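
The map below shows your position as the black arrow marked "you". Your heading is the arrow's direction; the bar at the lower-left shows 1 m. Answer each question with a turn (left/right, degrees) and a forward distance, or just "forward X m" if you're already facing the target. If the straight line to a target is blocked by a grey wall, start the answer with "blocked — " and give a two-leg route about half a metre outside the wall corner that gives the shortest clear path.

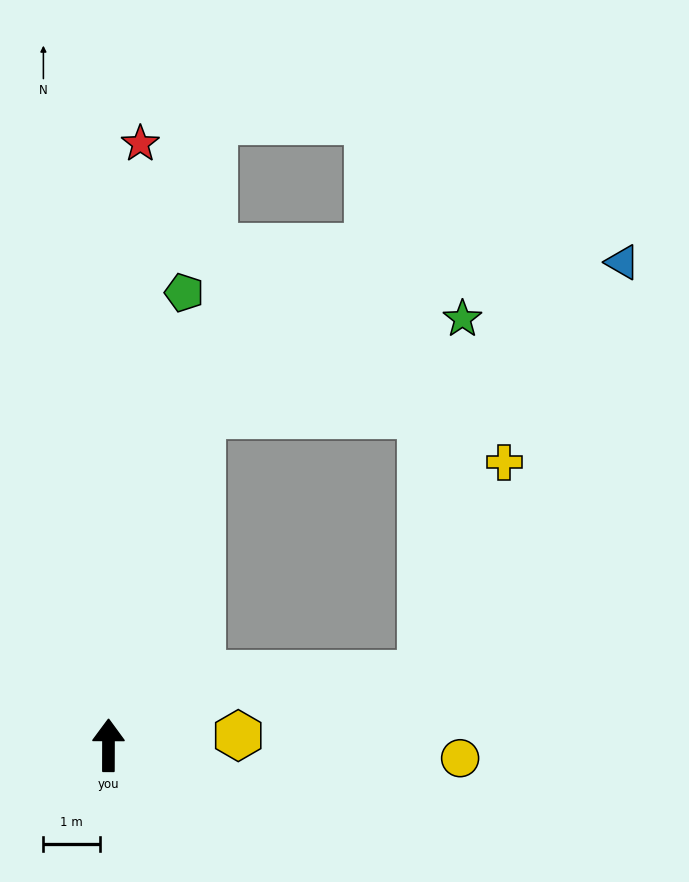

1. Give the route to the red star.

turn right 3°, forward 10.6 m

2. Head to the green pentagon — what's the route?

turn right 9°, forward 8.1 m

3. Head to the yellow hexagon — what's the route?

turn right 86°, forward 2.3 m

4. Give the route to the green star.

blocked — turn right 15°, forward 6.1 m, then turn right 55°, forward 4.9 m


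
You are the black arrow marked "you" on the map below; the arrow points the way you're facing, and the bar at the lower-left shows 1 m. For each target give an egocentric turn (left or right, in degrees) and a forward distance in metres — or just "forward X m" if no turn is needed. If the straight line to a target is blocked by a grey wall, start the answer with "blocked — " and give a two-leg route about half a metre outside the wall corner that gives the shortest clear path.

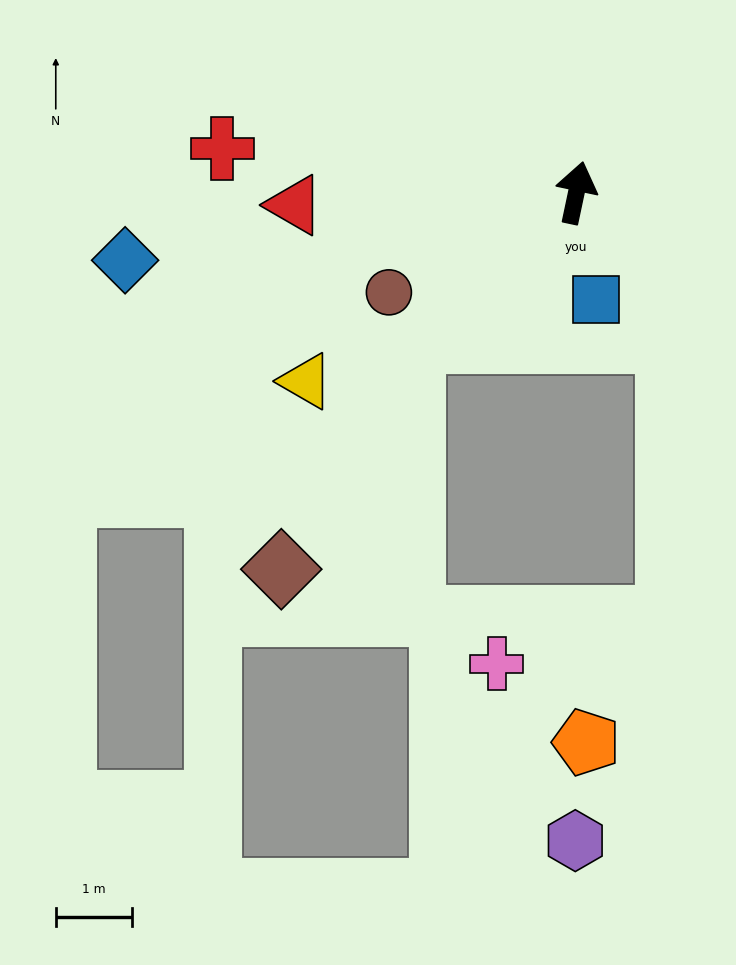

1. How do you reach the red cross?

turn left 95°, forward 4.7 m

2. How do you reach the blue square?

turn right 158°, forward 1.4 m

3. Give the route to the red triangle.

turn left 104°, forward 3.7 m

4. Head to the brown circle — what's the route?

turn left 130°, forward 2.8 m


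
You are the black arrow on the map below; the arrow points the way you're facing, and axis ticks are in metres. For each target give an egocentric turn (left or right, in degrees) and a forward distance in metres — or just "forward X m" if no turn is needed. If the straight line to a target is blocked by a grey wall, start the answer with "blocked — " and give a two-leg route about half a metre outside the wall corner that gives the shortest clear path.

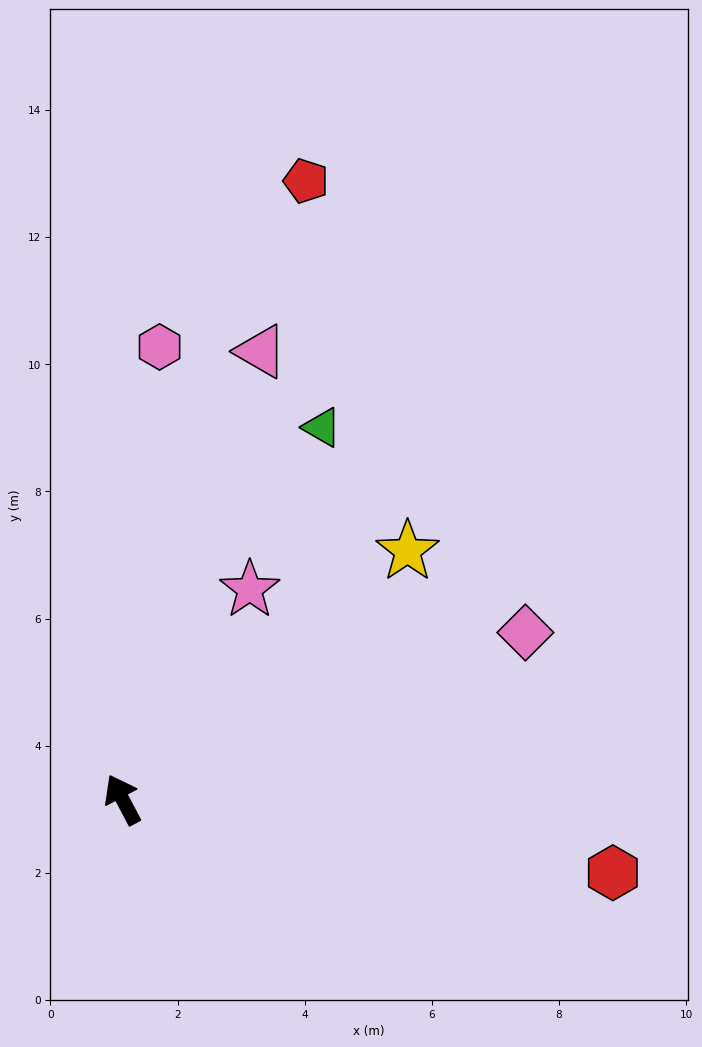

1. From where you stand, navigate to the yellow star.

turn right 77°, forward 5.9 m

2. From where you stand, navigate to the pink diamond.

turn right 95°, forward 6.9 m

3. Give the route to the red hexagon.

turn right 126°, forward 7.8 m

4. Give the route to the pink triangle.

turn right 45°, forward 7.4 m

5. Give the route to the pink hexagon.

turn right 32°, forward 7.1 m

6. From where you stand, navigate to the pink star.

turn right 59°, forward 3.9 m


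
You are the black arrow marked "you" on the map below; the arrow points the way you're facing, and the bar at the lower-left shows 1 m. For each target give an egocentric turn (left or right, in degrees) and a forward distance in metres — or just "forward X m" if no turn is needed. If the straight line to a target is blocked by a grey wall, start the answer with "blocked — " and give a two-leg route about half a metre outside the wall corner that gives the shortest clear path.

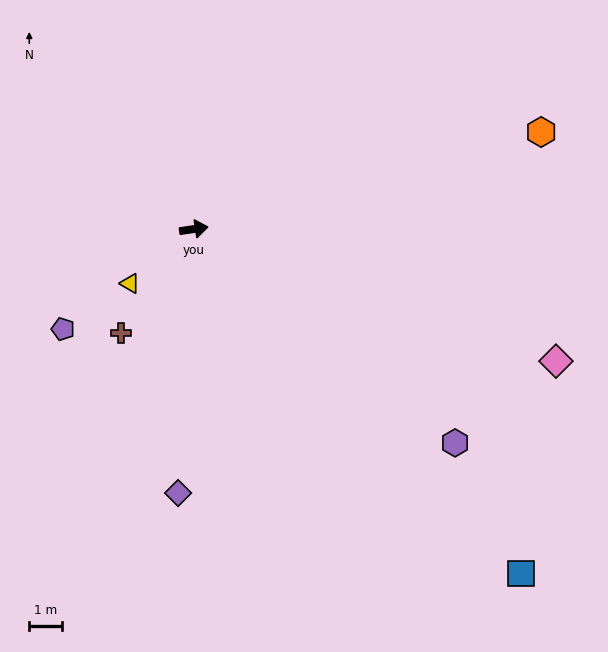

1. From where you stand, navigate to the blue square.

turn right 55°, forward 14.5 m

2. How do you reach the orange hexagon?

turn left 7°, forward 11.0 m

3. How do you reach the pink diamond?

turn right 29°, forward 11.7 m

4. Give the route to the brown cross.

turn right 133°, forward 3.9 m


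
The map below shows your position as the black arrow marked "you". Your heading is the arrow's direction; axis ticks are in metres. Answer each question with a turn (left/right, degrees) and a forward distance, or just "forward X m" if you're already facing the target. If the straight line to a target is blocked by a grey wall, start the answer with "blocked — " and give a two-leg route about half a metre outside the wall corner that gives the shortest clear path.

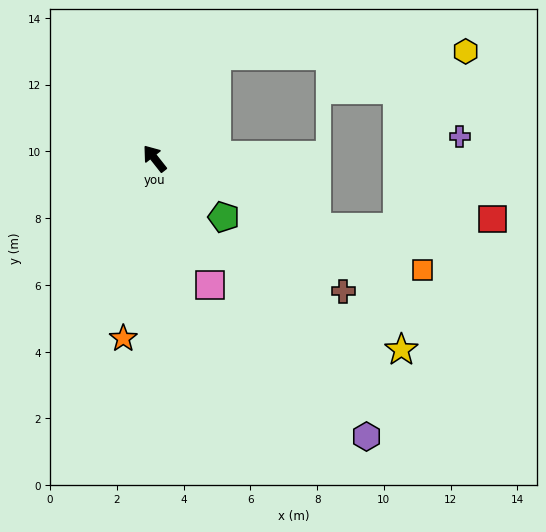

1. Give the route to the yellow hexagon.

blocked — turn right 70°, forward 3.6 m, then turn right 57°, forward 7.4 m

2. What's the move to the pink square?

turn left 165°, forward 4.1 m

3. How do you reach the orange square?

turn right 151°, forward 8.7 m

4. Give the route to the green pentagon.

turn right 169°, forward 2.7 m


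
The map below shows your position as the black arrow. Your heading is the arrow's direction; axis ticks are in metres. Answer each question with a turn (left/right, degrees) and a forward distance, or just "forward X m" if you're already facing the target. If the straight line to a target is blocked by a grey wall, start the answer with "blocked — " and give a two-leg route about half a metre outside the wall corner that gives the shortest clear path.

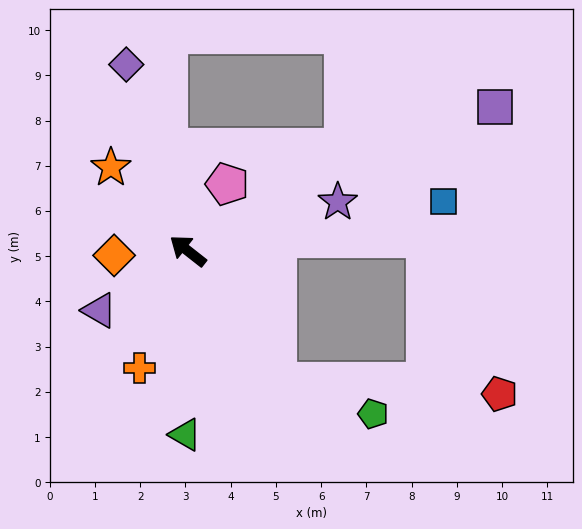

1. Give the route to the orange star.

turn right 9°, forward 2.5 m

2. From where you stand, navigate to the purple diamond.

turn right 34°, forward 4.3 m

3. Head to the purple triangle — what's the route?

turn left 72°, forward 2.4 m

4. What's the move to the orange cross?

turn left 106°, forward 2.8 m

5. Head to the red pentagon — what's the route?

blocked — turn left 163°, forward 3.5 m, then turn left 52°, forward 4.9 m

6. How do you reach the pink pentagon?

turn right 82°, forward 1.7 m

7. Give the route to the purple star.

turn right 124°, forward 3.5 m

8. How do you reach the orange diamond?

turn left 42°, forward 1.6 m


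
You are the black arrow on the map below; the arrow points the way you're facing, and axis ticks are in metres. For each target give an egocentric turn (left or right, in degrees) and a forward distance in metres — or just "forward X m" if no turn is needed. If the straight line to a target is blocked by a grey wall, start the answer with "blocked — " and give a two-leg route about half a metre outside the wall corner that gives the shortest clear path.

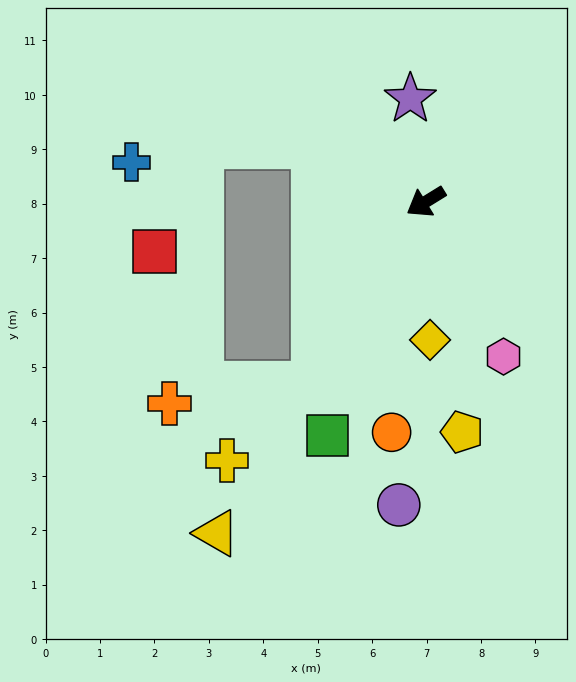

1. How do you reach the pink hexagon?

turn left 85°, forward 3.2 m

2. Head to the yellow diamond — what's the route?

turn left 60°, forward 2.5 m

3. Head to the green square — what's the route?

turn left 35°, forward 4.7 m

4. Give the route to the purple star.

turn right 113°, forward 1.9 m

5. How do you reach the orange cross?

blocked — turn left 27°, forward 3.9 m, then turn right 51°, forward 2.7 m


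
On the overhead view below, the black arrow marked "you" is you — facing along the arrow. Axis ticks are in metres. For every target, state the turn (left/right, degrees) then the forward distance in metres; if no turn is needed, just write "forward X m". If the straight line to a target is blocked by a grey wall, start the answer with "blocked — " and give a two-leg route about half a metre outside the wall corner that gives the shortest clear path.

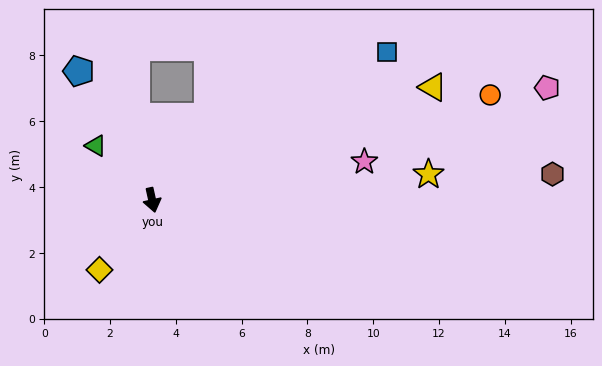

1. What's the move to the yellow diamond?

turn right 50°, forward 2.7 m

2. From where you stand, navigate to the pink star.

turn left 88°, forward 6.6 m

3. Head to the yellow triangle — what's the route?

turn left 99°, forward 9.2 m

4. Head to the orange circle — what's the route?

turn left 95°, forward 10.8 m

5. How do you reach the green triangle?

turn right 146°, forward 2.4 m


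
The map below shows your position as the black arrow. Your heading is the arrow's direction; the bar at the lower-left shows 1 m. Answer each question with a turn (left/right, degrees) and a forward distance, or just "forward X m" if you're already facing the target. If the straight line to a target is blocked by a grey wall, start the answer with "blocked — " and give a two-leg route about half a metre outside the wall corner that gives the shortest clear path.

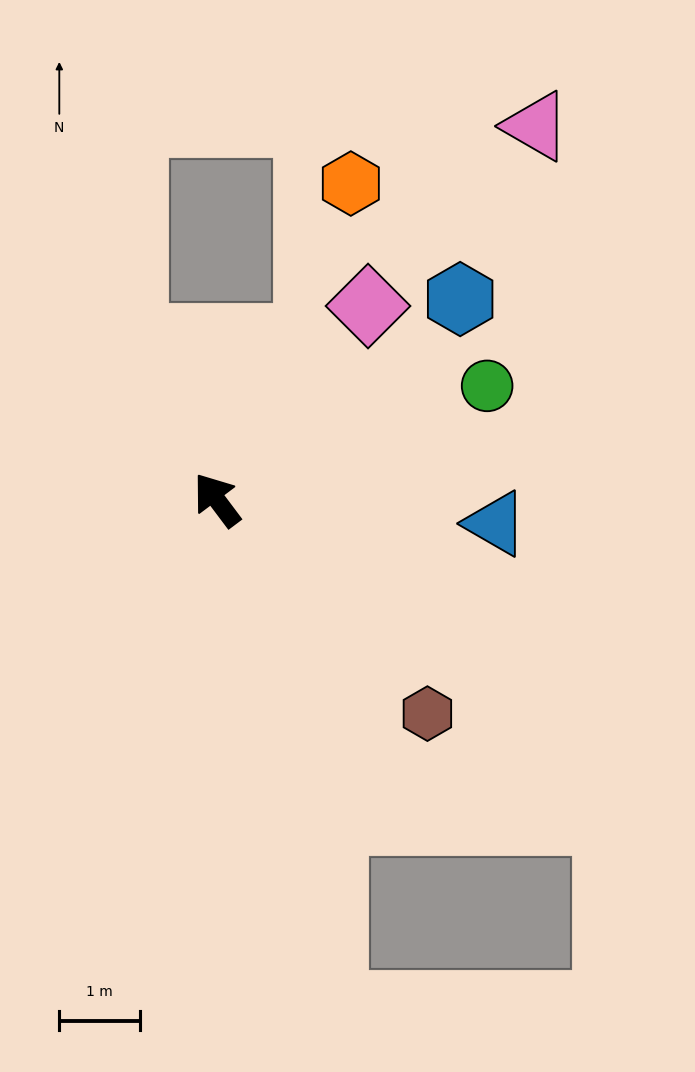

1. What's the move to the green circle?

turn right 104°, forward 3.7 m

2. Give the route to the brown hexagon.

turn right 172°, forward 3.7 m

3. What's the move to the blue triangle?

turn right 132°, forward 3.5 m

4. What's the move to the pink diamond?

turn right 75°, forward 3.1 m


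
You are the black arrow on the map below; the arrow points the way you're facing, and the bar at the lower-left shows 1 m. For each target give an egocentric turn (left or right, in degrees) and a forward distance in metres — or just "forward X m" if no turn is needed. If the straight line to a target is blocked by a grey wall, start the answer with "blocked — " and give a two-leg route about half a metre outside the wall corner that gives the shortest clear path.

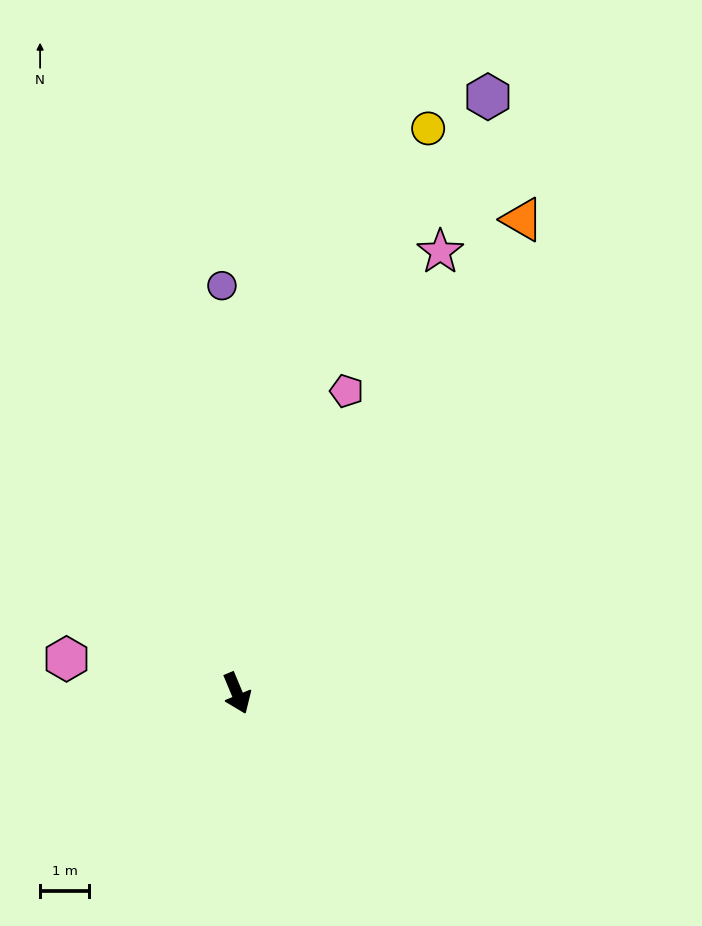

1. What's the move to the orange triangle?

turn left 126°, forward 11.3 m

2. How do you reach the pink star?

turn left 133°, forward 9.9 m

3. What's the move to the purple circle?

turn left 159°, forward 8.3 m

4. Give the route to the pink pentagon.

turn left 137°, forward 6.6 m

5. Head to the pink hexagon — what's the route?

turn right 124°, forward 3.5 m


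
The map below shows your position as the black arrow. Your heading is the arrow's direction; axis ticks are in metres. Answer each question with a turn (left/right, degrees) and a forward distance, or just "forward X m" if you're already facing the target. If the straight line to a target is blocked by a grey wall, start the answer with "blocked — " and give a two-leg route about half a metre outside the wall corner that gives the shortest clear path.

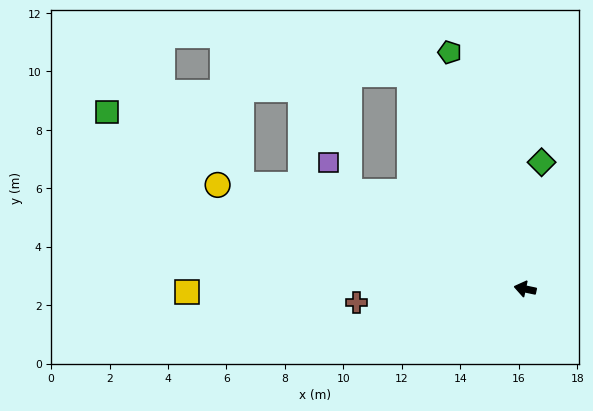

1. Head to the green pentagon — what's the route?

turn right 60°, forward 8.5 m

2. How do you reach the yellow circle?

turn right 7°, forward 11.1 m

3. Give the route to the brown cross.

turn left 16°, forward 5.8 m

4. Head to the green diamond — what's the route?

turn right 85°, forward 4.4 m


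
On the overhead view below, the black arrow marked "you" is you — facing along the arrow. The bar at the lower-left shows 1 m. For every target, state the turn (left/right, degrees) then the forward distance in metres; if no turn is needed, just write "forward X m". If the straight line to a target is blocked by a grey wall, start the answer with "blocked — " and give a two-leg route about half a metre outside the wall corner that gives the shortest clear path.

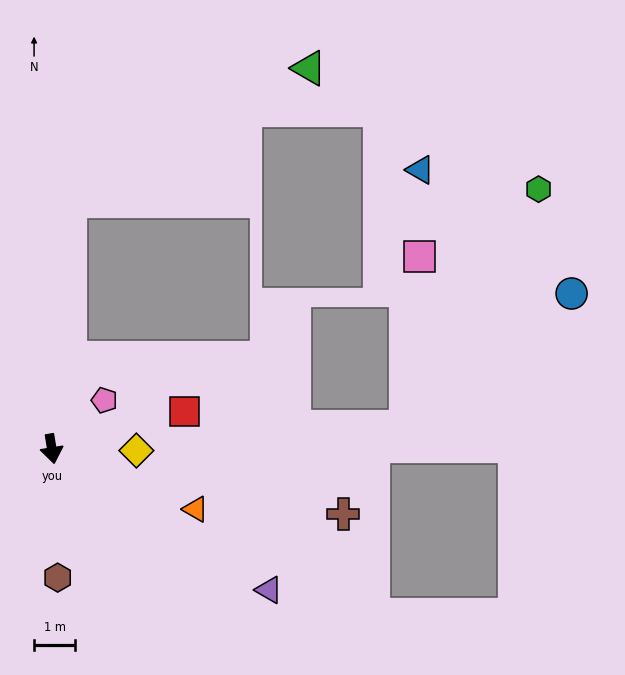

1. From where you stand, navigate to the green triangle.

blocked — turn left 167°, forward 6.0 m, then turn right 57°, forward 6.6 m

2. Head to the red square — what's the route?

turn left 96°, forward 3.3 m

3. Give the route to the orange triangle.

turn left 58°, forward 3.8 m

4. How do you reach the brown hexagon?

turn right 7°, forward 3.1 m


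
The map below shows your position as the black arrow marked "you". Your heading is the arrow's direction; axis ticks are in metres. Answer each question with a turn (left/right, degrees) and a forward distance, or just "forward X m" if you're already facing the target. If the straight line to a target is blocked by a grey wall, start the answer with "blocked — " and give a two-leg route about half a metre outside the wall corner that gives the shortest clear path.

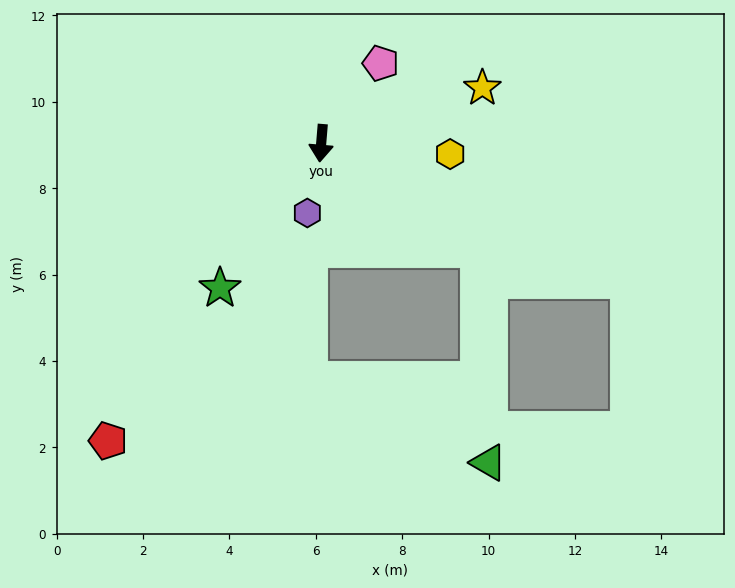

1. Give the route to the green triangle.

blocked — turn left 61°, forward 4.4 m, then turn right 54°, forward 4.9 m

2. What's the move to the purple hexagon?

turn right 6°, forward 1.6 m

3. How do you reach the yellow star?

turn left 114°, forward 3.9 m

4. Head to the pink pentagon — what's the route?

turn left 148°, forward 2.3 m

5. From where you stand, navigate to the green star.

turn right 30°, forward 4.1 m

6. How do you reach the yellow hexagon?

turn left 90°, forward 3.0 m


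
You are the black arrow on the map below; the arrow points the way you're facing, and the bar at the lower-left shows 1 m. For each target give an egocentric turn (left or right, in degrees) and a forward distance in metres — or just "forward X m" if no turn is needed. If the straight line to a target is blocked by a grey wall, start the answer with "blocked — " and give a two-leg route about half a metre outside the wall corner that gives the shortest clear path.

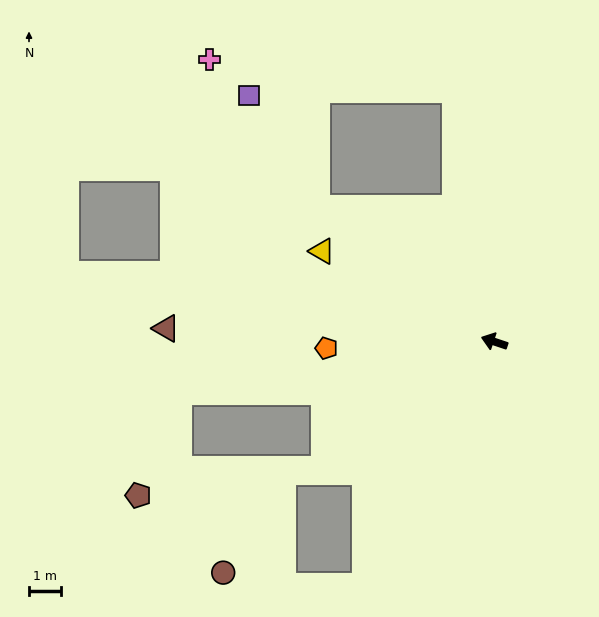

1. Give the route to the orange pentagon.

turn left 21°, forward 5.3 m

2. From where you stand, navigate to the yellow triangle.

turn right 9°, forward 6.2 m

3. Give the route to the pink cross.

blocked — turn right 63°, forward 8.0 m, then turn left 74°, forward 7.8 m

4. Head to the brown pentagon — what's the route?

blocked — turn left 28°, forward 10.1 m, then turn left 59°, forward 3.5 m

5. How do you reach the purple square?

blocked — turn right 18°, forward 7.0 m, then turn right 22°, forward 4.1 m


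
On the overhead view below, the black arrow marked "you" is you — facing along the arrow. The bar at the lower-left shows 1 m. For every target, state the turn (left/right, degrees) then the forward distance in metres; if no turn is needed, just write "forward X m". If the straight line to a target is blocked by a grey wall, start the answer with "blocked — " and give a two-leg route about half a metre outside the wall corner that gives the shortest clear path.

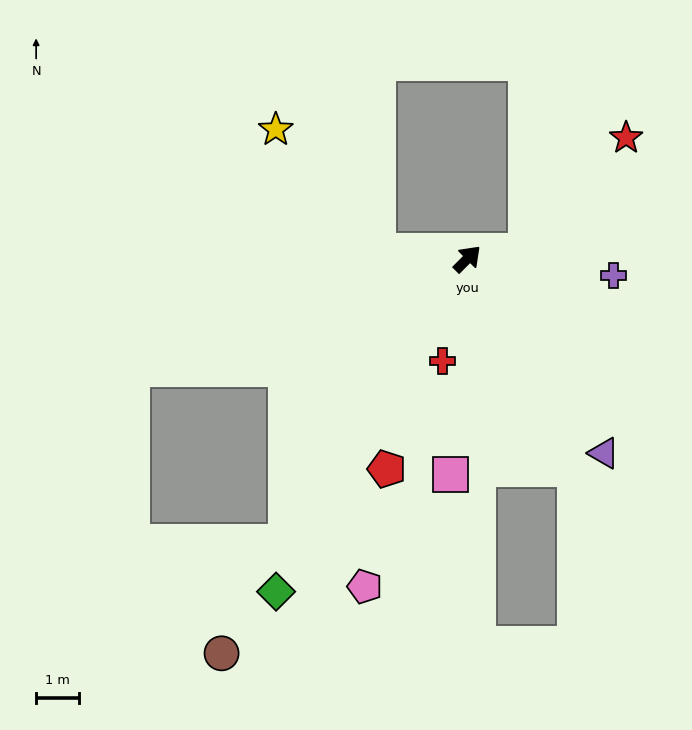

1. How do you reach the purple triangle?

turn right 100°, forward 5.5 m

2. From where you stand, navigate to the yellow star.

blocked — turn left 131°, forward 2.1 m, then turn right 46°, forward 3.7 m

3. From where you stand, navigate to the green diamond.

turn right 165°, forward 8.9 m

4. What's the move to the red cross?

turn right 149°, forward 2.4 m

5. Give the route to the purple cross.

turn right 51°, forward 3.4 m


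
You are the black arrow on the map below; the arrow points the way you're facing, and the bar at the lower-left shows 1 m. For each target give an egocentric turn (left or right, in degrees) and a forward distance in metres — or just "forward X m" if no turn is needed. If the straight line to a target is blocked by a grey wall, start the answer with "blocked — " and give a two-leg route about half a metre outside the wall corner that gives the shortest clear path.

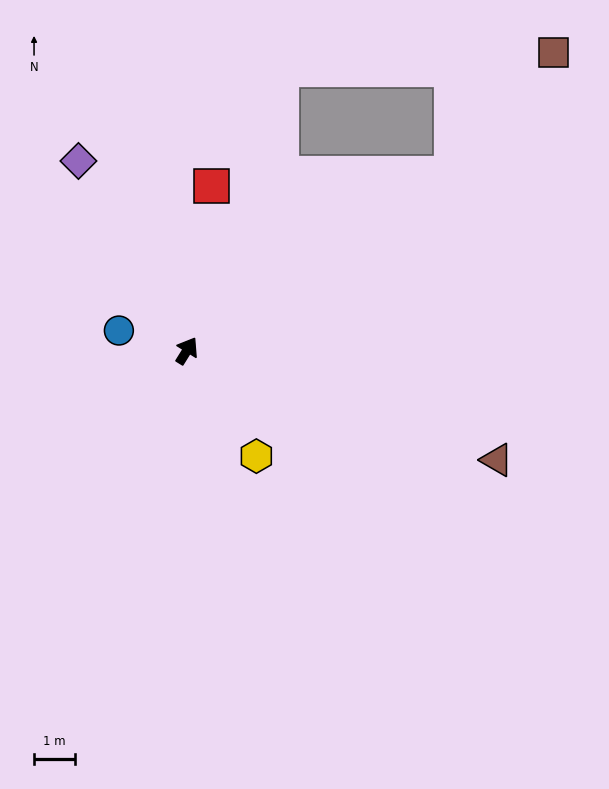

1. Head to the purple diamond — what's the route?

turn left 62°, forward 5.3 m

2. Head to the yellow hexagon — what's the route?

turn right 115°, forward 3.1 m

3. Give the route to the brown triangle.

turn right 78°, forward 8.0 m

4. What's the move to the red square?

turn left 23°, forward 4.0 m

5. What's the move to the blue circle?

turn left 105°, forward 1.7 m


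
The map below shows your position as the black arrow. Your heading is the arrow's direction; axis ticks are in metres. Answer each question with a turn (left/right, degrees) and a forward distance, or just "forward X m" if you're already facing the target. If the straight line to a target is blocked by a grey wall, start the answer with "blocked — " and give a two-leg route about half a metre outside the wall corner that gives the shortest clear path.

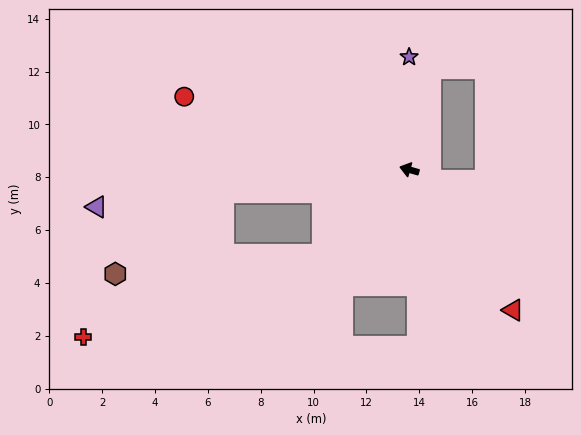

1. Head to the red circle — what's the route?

turn right 2°, forward 9.0 m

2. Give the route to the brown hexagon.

blocked — turn left 23°, forward 7.1 m, then turn left 30°, forward 5.1 m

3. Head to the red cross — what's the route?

blocked — turn left 61°, forward 4.6 m, then turn right 26°, forward 9.6 m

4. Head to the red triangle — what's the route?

turn left 142°, forward 6.6 m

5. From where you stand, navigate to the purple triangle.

turn left 23°, forward 11.9 m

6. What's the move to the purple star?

turn right 74°, forward 4.3 m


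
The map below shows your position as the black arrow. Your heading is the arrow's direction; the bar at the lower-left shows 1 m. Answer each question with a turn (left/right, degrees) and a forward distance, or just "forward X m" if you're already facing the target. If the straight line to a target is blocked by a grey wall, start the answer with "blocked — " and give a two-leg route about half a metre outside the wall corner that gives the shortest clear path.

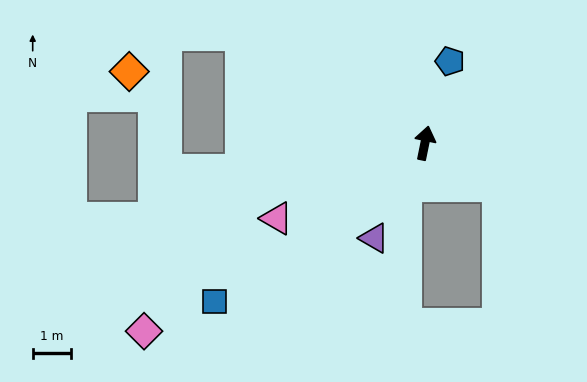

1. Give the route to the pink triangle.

turn left 128°, forward 4.3 m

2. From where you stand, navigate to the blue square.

turn left 138°, forward 6.9 m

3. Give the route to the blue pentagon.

turn right 6°, forward 2.2 m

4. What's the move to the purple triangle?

turn left 163°, forward 2.8 m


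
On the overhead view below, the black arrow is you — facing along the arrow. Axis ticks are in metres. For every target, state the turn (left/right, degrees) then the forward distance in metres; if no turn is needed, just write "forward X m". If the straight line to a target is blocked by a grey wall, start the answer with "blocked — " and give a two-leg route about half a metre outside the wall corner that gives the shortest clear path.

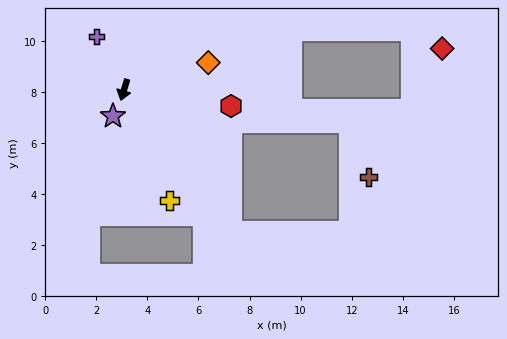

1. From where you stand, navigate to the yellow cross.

turn left 39°, forward 4.7 m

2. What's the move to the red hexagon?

turn left 98°, forward 4.2 m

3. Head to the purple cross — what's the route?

turn right 136°, forward 2.4 m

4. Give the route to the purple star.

turn right 6°, forward 1.1 m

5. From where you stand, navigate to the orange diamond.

turn left 125°, forward 3.5 m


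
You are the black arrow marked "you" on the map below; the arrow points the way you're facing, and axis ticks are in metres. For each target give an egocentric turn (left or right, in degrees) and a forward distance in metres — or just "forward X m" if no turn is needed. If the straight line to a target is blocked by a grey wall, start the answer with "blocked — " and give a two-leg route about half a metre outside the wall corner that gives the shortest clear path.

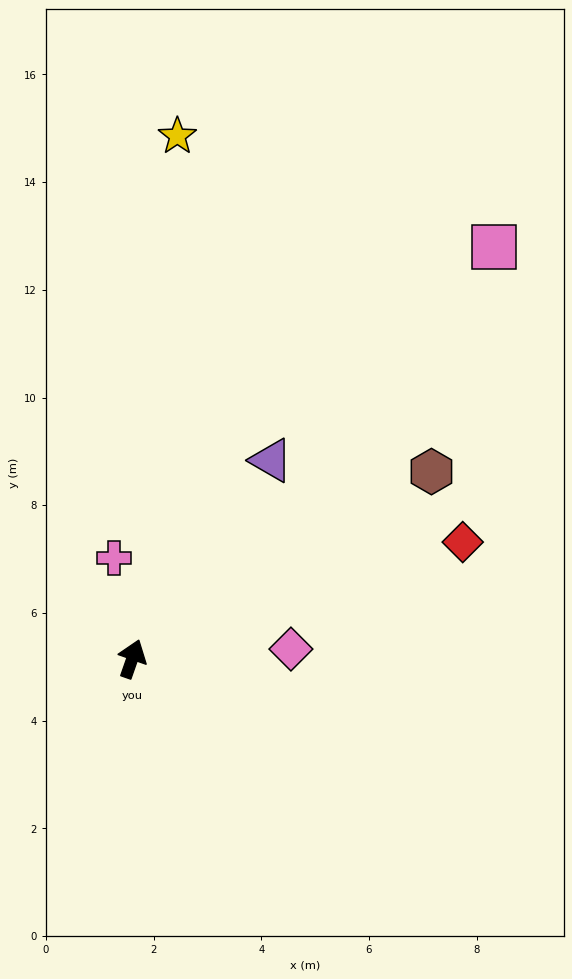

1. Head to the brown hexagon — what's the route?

turn right 39°, forward 6.6 m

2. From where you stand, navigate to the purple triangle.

turn right 16°, forward 4.5 m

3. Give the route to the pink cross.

turn left 29°, forward 1.9 m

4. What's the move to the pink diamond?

turn right 67°, forward 3.0 m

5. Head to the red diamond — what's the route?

turn right 51°, forward 6.5 m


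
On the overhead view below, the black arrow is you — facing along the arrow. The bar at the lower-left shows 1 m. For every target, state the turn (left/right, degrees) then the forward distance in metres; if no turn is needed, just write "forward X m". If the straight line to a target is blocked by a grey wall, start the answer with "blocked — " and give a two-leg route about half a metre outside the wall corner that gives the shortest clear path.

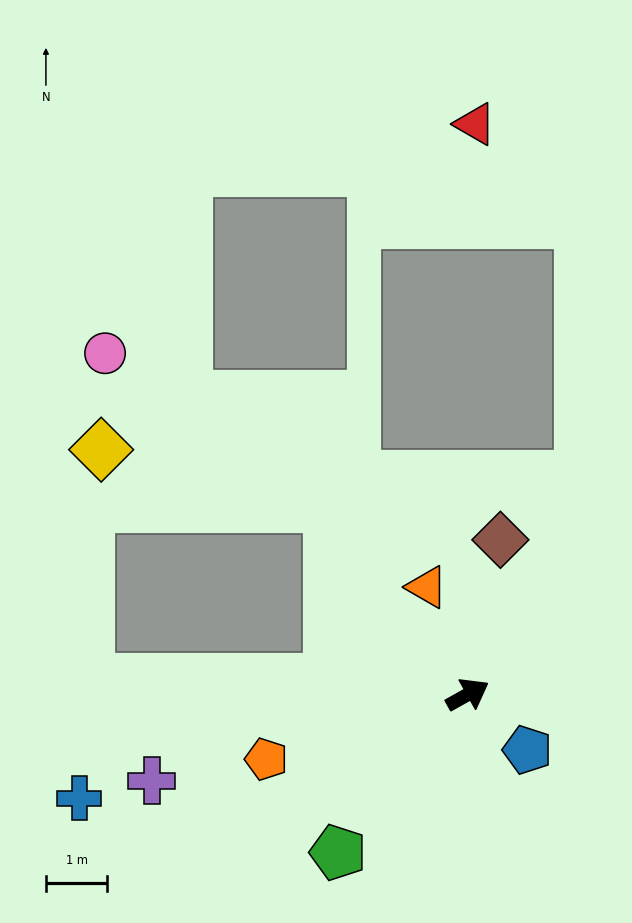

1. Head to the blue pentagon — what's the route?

turn right 72°, forward 1.3 m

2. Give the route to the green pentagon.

turn right 159°, forward 3.3 m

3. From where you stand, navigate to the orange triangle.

turn left 82°, forward 1.9 m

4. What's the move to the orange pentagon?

turn left 169°, forward 3.5 m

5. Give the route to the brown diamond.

turn left 49°, forward 2.6 m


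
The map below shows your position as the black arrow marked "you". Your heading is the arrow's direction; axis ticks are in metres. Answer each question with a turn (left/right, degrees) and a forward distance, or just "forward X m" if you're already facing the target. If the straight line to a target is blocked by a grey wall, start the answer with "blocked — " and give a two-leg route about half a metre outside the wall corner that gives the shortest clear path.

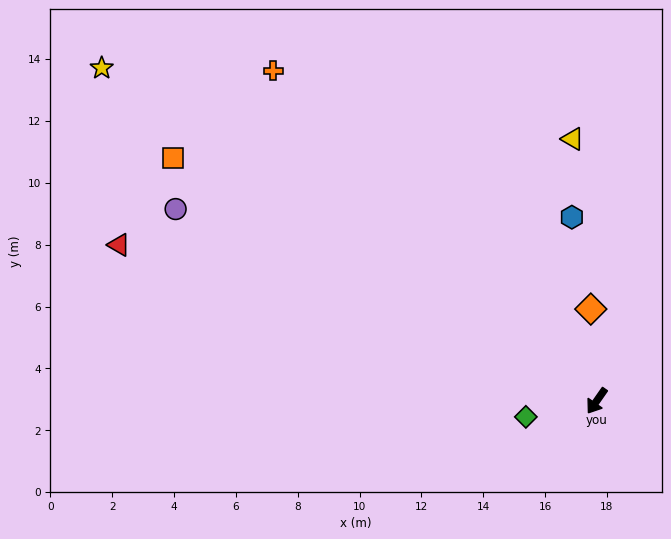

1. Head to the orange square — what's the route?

turn right 85°, forward 15.8 m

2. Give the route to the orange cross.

turn right 101°, forward 14.9 m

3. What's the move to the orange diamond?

turn right 141°, forward 3.0 m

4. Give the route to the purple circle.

turn right 80°, forward 15.0 m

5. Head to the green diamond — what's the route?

turn right 42°, forward 2.3 m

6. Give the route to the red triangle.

turn right 73°, forward 16.2 m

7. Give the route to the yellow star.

turn right 89°, forward 19.3 m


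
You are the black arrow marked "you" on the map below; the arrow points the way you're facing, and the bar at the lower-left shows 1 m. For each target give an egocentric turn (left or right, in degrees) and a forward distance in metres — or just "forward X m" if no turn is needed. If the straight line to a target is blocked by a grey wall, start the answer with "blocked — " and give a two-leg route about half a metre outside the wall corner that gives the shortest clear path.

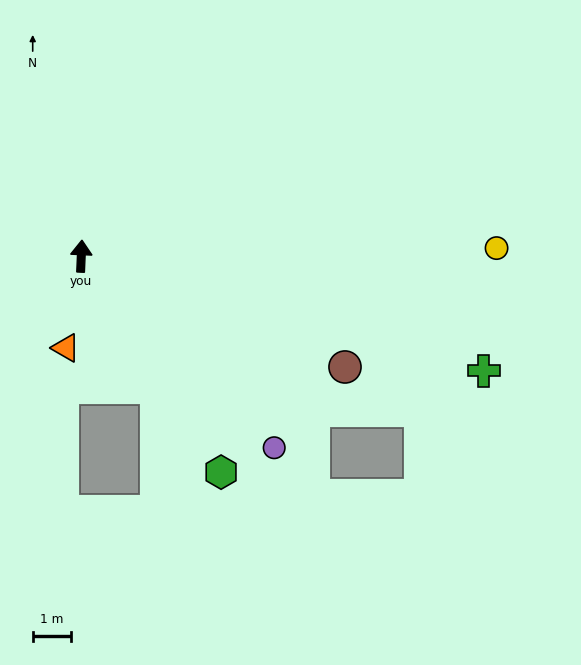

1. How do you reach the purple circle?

turn right 132°, forward 7.1 m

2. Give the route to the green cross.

turn right 103°, forward 10.9 m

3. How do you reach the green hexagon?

turn right 145°, forward 6.7 m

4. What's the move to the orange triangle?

turn left 173°, forward 2.4 m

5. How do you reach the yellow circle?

turn right 86°, forward 10.9 m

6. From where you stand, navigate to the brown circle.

turn right 110°, forward 7.5 m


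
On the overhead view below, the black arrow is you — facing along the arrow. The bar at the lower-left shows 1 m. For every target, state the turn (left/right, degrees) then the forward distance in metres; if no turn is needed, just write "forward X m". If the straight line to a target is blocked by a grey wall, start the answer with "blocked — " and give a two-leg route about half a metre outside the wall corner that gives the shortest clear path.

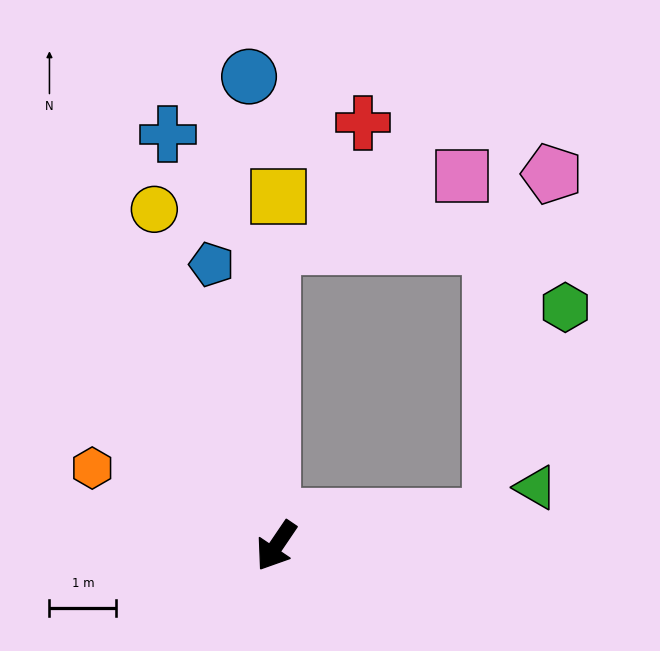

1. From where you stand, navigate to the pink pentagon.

blocked — turn left 132°, forward 3.2 m, then turn left 72°, forward 5.2 m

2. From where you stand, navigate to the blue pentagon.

turn right 133°, forward 4.3 m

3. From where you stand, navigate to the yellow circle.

turn right 126°, forward 5.4 m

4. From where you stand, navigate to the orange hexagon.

turn right 79°, forward 3.0 m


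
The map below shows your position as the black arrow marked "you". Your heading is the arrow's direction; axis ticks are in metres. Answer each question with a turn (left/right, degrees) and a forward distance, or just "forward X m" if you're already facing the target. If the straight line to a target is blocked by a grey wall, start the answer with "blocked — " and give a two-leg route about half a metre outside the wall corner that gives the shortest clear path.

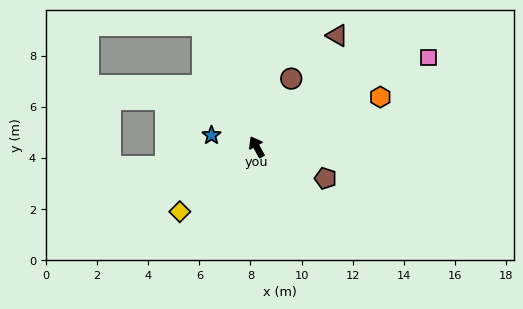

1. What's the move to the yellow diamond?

turn left 101°, forward 3.9 m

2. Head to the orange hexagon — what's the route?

turn right 97°, forward 5.2 m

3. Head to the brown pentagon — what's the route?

turn right 144°, forward 3.0 m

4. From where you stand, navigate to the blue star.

turn left 47°, forward 1.8 m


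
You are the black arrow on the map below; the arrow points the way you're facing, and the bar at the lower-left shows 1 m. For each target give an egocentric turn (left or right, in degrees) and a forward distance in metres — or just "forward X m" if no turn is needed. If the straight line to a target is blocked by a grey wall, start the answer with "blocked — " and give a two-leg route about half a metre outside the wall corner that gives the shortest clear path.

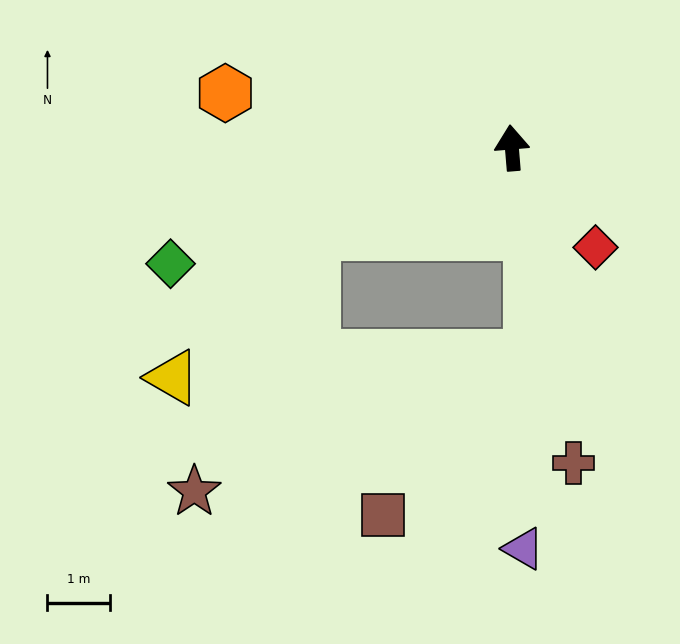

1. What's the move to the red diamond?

turn right 145°, forward 2.1 m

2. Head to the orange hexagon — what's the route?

turn left 74°, forward 4.6 m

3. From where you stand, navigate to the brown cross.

turn right 174°, forward 5.1 m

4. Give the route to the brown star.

blocked — turn left 109°, forward 3.4 m, then turn left 41°, forward 4.5 m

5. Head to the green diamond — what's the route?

turn left 104°, forward 5.7 m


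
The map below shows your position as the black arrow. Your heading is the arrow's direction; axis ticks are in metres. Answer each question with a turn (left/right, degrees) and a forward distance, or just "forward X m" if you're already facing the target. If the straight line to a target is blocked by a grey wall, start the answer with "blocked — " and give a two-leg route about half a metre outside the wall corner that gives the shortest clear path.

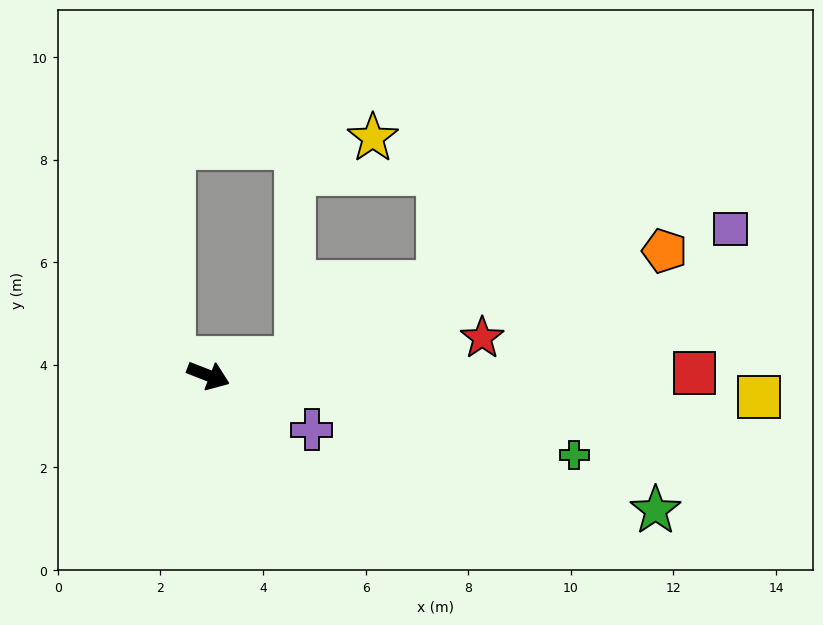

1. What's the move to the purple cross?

turn right 6°, forward 2.3 m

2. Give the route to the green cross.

turn left 9°, forward 7.3 m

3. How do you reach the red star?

turn left 29°, forward 5.4 m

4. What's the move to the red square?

turn left 22°, forward 9.5 m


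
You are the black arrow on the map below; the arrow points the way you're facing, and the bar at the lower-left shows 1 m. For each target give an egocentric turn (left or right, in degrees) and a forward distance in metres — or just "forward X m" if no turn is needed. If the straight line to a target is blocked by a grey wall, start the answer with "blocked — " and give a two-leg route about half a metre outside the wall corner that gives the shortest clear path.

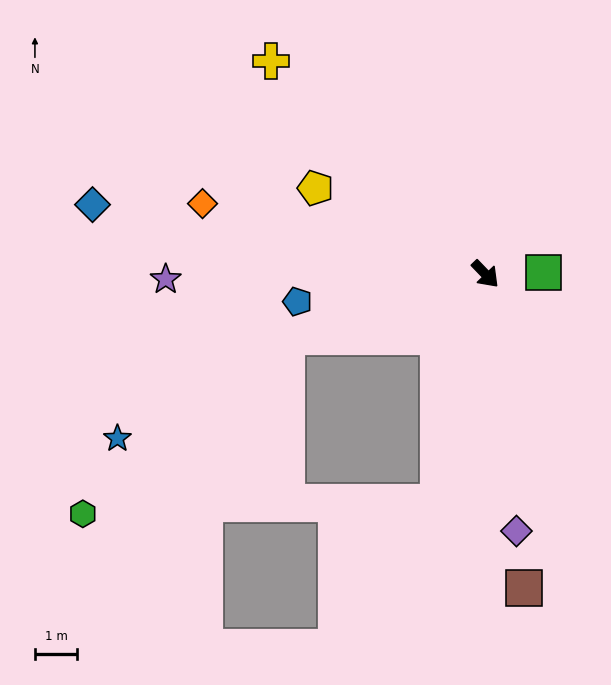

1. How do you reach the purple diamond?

turn right 37°, forward 6.1 m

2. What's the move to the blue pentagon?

turn right 126°, forward 4.5 m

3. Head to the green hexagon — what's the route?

blocked — turn right 116°, forward 4.9 m, then turn left 23°, forward 6.4 m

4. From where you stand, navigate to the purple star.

turn right 133°, forward 7.5 m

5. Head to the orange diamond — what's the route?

turn right 148°, forward 6.9 m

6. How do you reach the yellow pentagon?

turn right 161°, forward 4.5 m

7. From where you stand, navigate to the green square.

turn left 48°, forward 1.4 m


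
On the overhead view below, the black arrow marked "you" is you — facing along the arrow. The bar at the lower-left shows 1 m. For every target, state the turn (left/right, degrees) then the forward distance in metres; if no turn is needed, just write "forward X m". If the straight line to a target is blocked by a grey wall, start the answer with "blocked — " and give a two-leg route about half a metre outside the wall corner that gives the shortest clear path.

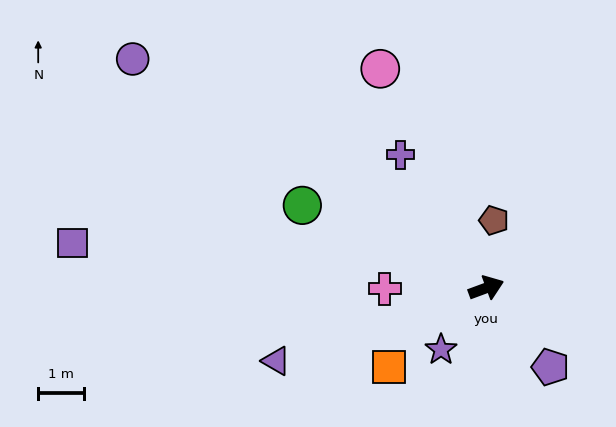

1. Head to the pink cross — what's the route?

turn left 160°, forward 2.2 m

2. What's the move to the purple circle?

turn left 127°, forward 9.2 m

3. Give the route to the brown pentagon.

turn left 63°, forward 1.5 m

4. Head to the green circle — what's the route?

turn left 136°, forward 4.4 m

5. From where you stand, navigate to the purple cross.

turn left 102°, forward 3.5 m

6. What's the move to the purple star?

turn right 147°, forward 1.7 m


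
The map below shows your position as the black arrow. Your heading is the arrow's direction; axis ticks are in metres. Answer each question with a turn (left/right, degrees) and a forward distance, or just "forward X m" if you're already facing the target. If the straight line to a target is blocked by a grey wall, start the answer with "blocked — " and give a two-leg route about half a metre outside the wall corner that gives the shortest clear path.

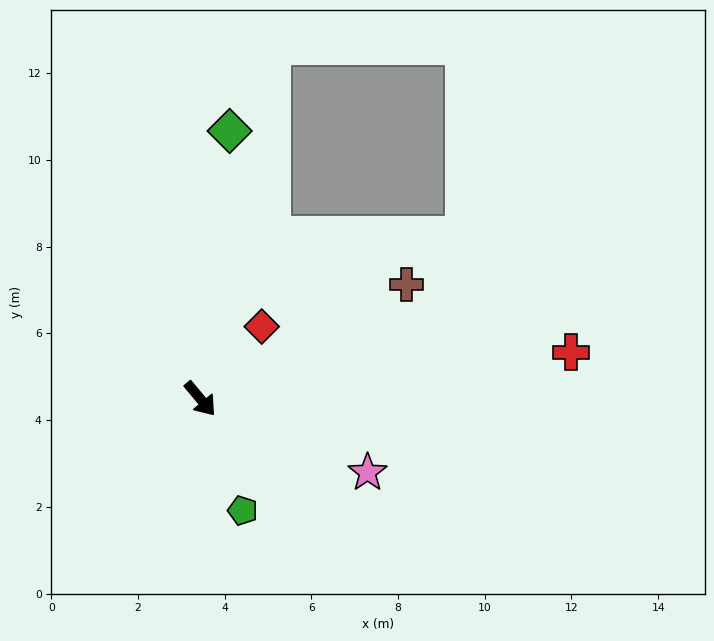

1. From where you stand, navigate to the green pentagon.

turn right 19°, forward 2.8 m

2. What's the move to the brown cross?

turn left 79°, forward 5.4 m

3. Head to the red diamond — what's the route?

turn left 100°, forward 2.2 m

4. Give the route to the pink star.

turn left 26°, forward 4.2 m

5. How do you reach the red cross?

turn left 57°, forward 8.6 m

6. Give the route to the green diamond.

turn left 134°, forward 6.2 m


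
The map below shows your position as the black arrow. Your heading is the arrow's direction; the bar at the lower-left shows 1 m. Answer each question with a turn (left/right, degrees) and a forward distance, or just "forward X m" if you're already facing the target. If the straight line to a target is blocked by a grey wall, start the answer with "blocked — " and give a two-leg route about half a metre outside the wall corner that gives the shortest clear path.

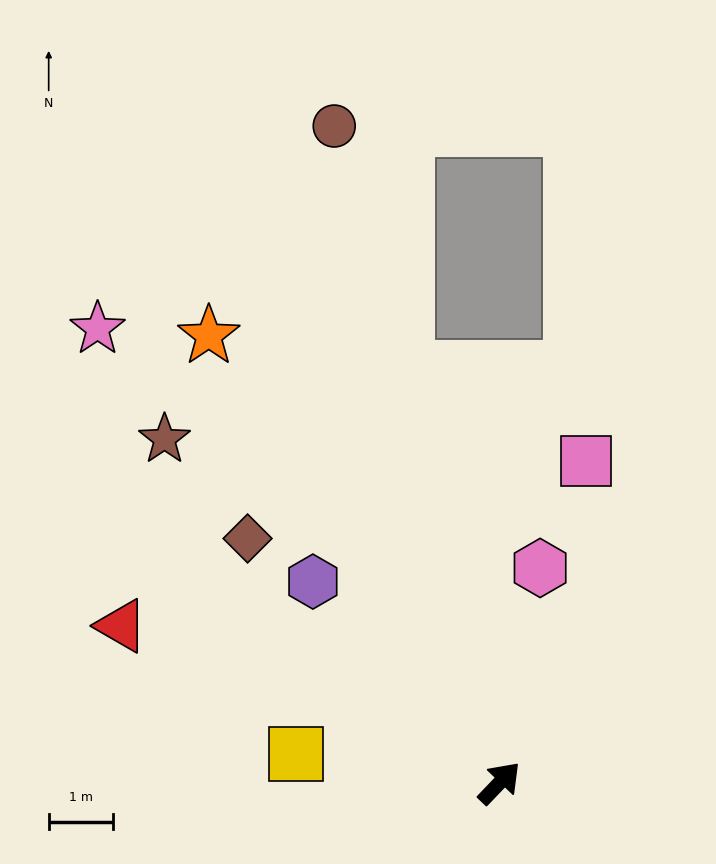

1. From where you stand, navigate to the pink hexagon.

turn left 33°, forward 3.4 m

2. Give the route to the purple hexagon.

turn left 87°, forward 4.3 m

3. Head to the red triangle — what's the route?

turn left 111°, forward 6.4 m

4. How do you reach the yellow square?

turn left 126°, forward 3.2 m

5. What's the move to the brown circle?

turn left 58°, forward 10.5 m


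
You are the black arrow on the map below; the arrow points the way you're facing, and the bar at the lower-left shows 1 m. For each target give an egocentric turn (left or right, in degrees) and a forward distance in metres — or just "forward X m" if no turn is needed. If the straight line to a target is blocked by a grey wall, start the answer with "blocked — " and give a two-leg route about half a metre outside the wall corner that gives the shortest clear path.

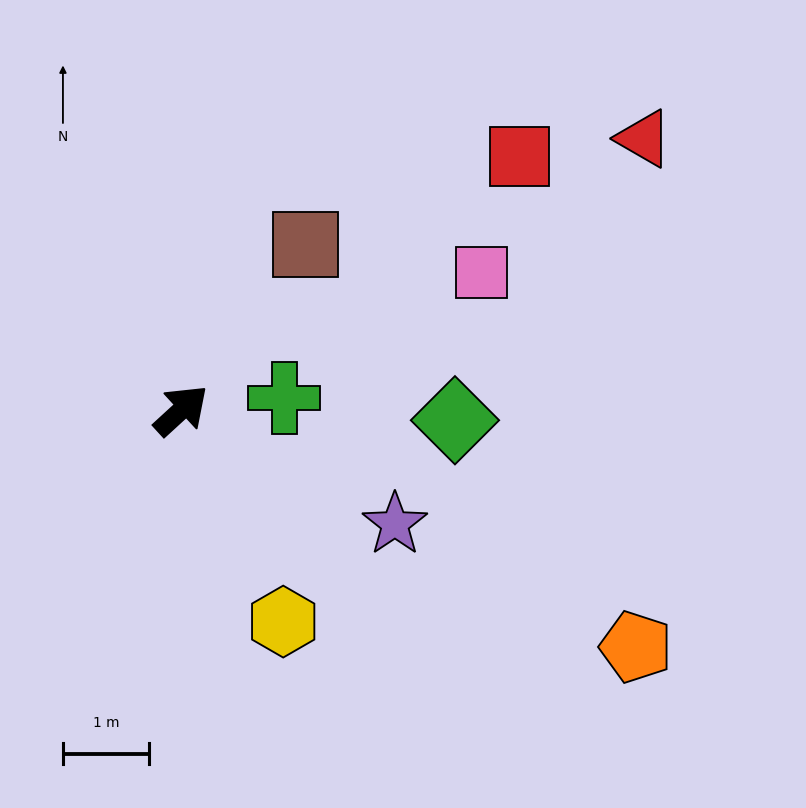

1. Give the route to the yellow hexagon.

turn right 107°, forward 2.7 m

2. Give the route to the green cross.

turn right 36°, forward 1.2 m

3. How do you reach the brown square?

turn left 11°, forward 2.4 m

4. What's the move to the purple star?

turn right 71°, forward 2.8 m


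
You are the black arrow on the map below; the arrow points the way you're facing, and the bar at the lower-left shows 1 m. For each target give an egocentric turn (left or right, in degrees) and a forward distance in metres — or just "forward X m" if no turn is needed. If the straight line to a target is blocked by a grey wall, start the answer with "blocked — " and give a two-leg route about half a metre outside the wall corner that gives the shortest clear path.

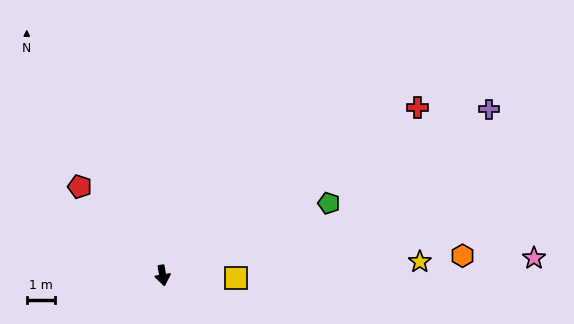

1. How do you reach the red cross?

turn left 114°, forward 10.9 m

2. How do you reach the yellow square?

turn left 78°, forward 2.6 m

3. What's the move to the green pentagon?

turn left 104°, forward 6.5 m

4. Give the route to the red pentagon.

turn right 147°, forward 4.3 m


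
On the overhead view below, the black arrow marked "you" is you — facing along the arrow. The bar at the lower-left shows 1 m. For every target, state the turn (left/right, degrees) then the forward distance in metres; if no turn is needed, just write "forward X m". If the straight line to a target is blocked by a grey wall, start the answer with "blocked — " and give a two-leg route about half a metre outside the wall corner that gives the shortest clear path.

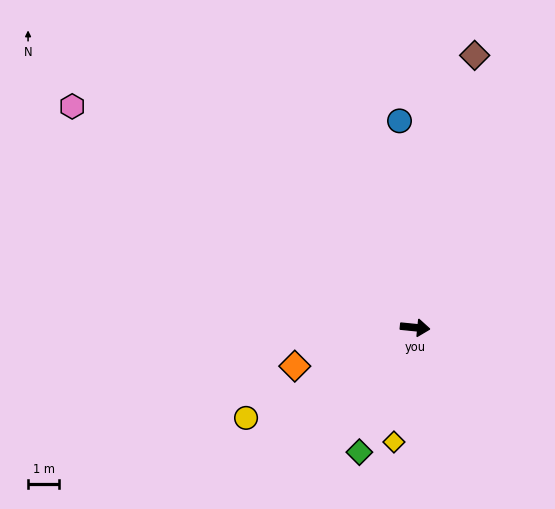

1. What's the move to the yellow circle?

turn right 146°, forward 6.1 m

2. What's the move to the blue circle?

turn left 100°, forward 6.6 m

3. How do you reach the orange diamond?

turn right 157°, forward 4.0 m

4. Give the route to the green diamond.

turn right 108°, forward 4.3 m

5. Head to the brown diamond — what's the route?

turn left 83°, forward 8.9 m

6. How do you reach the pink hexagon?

turn left 153°, forward 13.0 m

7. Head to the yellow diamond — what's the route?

turn right 95°, forward 3.7 m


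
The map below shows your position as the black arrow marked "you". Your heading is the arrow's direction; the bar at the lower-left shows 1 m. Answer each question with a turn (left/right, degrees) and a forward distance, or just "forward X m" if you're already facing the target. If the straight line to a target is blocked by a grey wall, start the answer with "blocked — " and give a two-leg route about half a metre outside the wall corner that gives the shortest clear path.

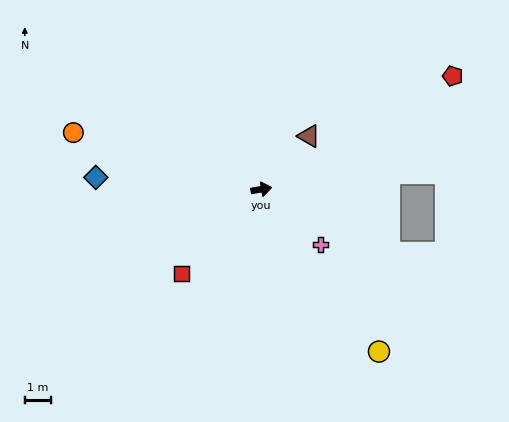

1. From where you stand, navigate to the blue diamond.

turn left 166°, forward 6.2 m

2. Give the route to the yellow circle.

turn right 64°, forward 7.5 m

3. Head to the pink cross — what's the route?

turn right 52°, forward 3.0 m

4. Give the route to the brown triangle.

turn left 39°, forward 2.7 m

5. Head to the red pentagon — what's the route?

turn left 21°, forward 8.4 m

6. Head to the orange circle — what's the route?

turn left 154°, forward 7.4 m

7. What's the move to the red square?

turn right 143°, forward 4.4 m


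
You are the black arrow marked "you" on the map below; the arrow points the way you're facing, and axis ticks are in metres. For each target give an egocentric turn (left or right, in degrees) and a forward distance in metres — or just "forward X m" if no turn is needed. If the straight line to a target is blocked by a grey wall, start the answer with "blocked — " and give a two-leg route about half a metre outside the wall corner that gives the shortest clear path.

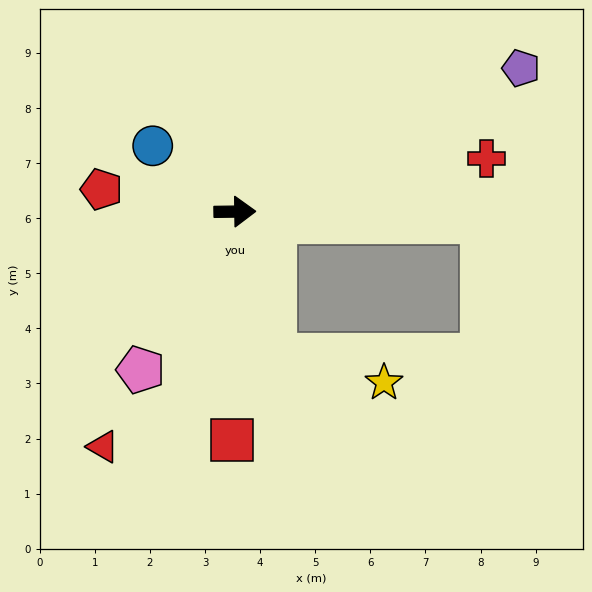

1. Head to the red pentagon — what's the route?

turn left 170°, forward 2.5 m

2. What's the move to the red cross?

turn left 11°, forward 4.7 m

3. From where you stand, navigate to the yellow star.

blocked — turn right 76°, forward 2.7 m, then turn left 62°, forward 2.1 m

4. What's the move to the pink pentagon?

turn right 122°, forward 3.3 m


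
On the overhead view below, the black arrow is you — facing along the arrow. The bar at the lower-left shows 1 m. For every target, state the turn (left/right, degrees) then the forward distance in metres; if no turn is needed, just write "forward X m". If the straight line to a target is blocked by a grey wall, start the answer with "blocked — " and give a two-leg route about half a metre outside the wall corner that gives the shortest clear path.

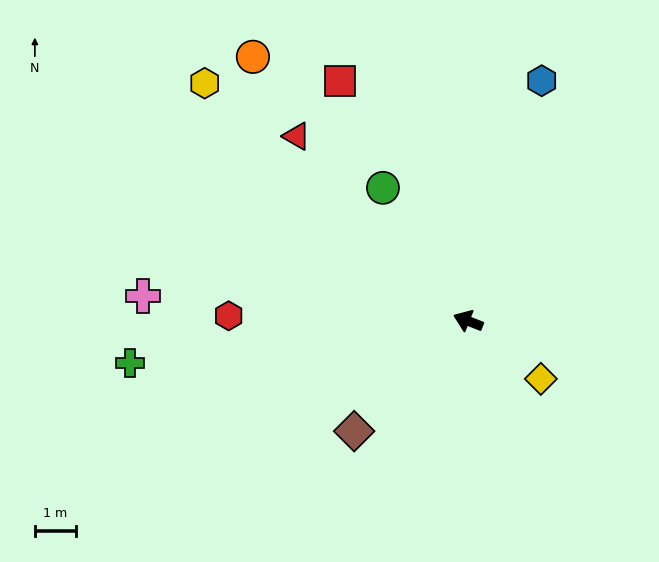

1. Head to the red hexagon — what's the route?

turn left 20°, forward 5.8 m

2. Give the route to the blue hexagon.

turn right 86°, forward 6.1 m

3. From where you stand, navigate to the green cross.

turn left 29°, forward 8.3 m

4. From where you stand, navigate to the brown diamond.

turn left 66°, forward 3.8 m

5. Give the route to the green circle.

turn right 36°, forward 3.8 m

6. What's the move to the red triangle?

turn right 26°, forward 6.1 m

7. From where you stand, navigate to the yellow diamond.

turn left 163°, forward 2.3 m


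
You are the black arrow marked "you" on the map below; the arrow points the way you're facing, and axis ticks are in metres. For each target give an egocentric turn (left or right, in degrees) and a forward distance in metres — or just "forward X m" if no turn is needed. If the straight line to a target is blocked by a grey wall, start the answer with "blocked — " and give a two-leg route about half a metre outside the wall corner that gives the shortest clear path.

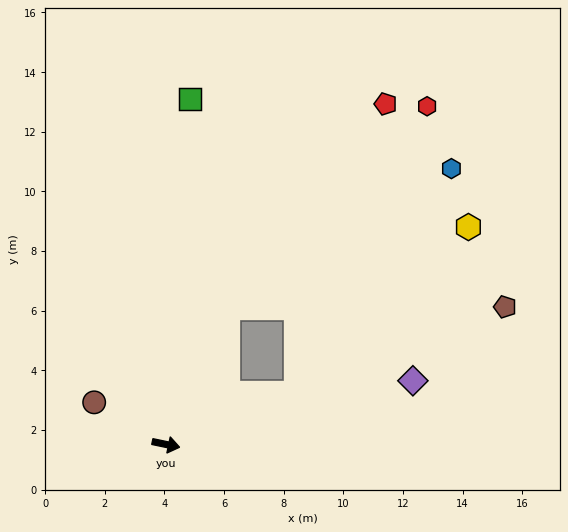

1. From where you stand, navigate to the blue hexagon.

blocked — turn left 33°, forward 4.7 m, then turn left 34°, forward 9.1 m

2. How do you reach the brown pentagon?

turn left 34°, forward 12.3 m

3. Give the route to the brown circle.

turn left 161°, forward 2.8 m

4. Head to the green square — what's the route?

turn left 98°, forward 11.6 m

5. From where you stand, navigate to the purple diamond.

turn left 26°, forward 8.6 m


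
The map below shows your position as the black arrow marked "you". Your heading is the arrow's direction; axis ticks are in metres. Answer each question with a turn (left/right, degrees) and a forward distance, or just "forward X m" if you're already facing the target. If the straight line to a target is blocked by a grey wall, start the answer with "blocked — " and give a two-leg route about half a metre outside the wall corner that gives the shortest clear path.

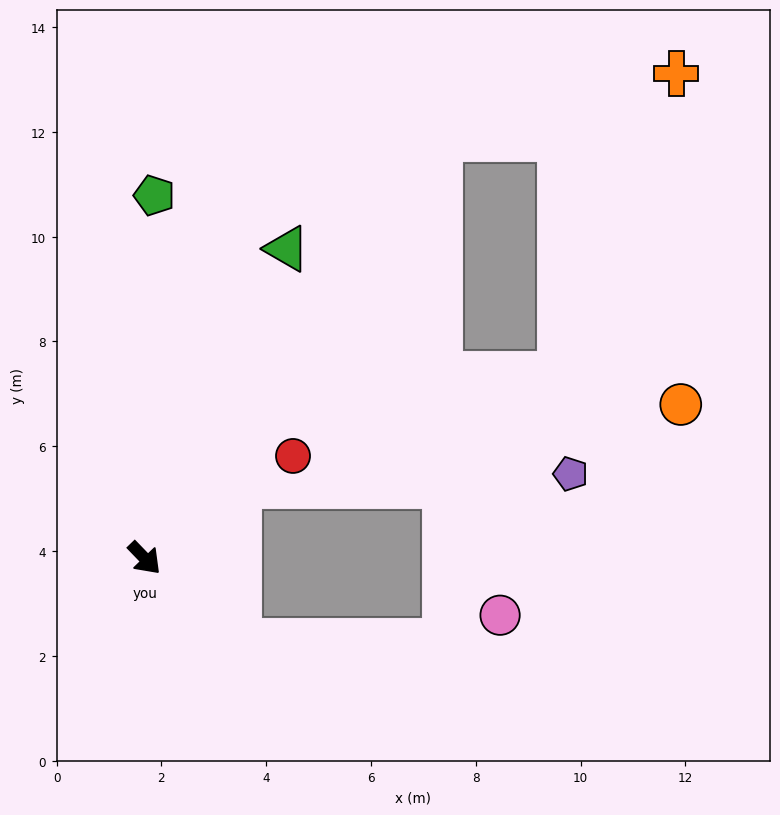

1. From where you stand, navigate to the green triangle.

turn left 111°, forward 6.5 m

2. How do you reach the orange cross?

blocked — turn left 101°, forward 9.8 m, then turn right 39°, forward 4.7 m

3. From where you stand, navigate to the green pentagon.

turn left 134°, forward 6.9 m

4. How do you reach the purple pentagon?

blocked — turn left 83°, forward 2.3 m, then turn right 35°, forward 6.3 m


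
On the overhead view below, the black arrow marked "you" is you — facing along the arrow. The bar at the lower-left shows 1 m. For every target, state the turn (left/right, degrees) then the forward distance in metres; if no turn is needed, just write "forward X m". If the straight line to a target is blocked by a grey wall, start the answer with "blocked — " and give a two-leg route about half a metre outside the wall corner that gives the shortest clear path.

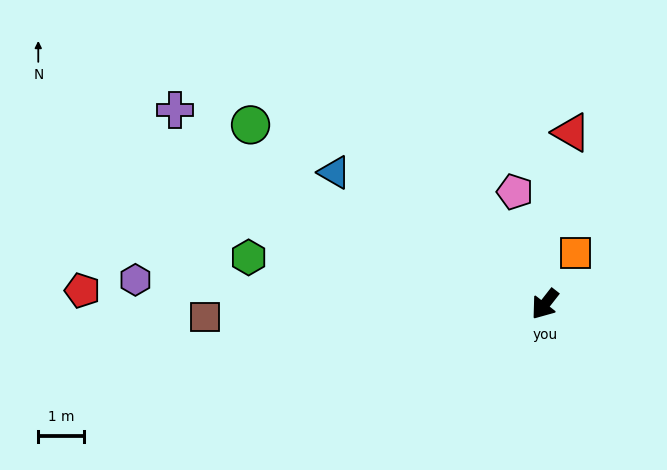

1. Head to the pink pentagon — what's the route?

turn right 127°, forward 2.5 m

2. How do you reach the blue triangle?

turn right 84°, forward 5.4 m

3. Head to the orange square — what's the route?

turn right 173°, forward 1.3 m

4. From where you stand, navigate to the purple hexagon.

turn right 55°, forward 9.0 m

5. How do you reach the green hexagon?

turn right 61°, forward 6.6 m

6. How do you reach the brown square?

turn right 50°, forward 7.5 m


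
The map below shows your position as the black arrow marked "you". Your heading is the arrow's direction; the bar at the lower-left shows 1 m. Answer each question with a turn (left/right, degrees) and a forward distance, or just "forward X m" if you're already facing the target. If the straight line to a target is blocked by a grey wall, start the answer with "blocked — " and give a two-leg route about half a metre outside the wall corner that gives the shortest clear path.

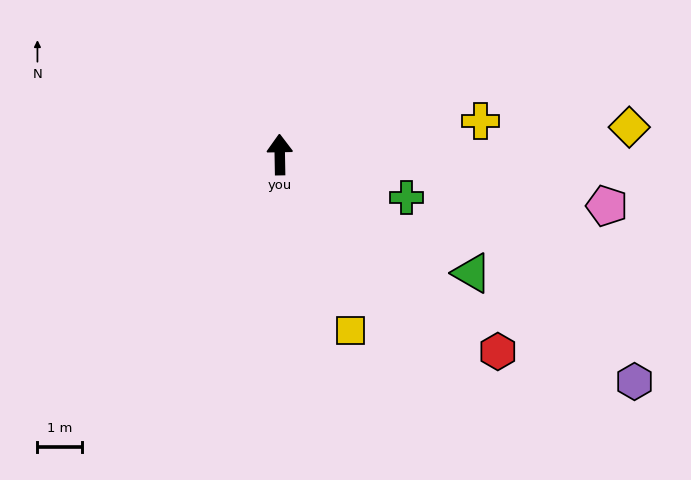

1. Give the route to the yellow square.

turn right 159°, forward 4.2 m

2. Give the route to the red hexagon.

turn right 133°, forward 6.5 m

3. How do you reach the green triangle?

turn right 123°, forward 5.0 m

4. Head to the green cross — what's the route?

turn right 110°, forward 3.0 m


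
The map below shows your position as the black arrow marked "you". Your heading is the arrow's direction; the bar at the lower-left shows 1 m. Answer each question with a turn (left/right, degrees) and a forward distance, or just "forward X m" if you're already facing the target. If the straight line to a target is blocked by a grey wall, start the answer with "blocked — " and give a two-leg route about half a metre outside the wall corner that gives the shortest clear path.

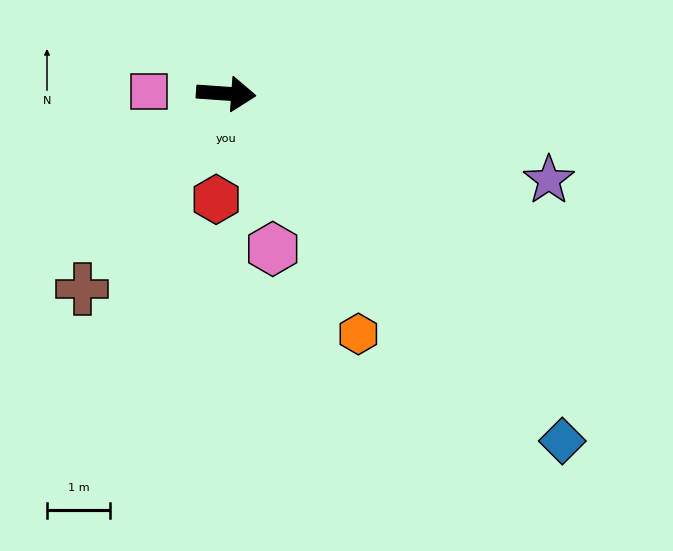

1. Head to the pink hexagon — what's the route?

turn right 69°, forward 2.6 m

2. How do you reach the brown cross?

turn right 122°, forward 3.8 m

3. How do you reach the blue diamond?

turn right 42°, forward 7.6 m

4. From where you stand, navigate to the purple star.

turn right 11°, forward 5.3 m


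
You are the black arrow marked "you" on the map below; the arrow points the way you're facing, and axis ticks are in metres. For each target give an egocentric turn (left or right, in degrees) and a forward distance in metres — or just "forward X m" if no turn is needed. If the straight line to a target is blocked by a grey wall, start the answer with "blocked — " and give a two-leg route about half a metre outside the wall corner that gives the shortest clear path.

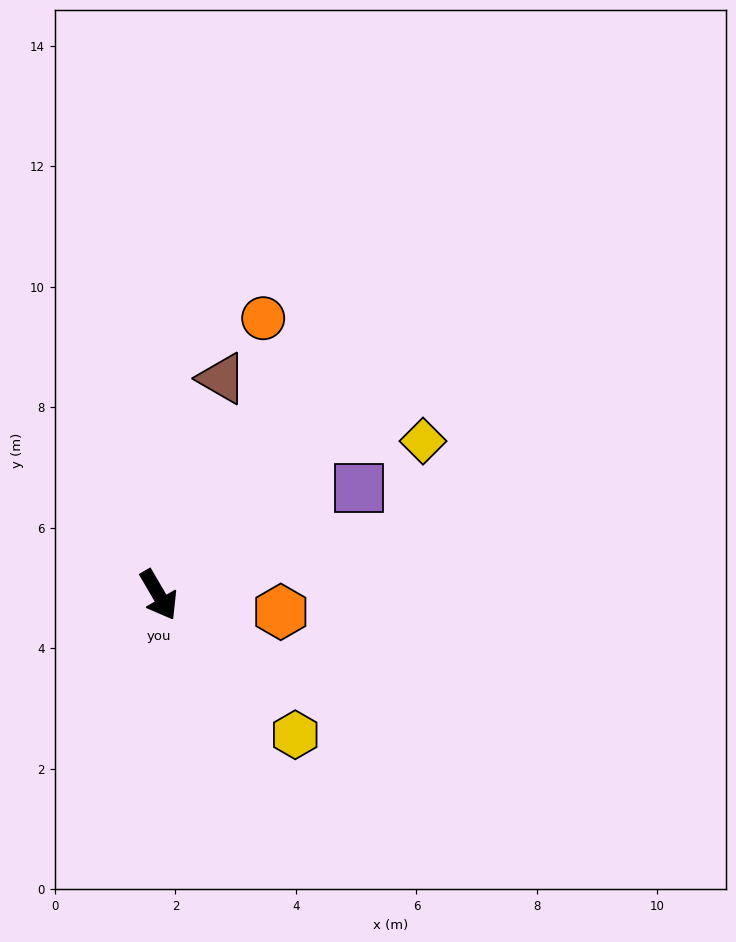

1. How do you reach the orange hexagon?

turn left 52°, forward 2.0 m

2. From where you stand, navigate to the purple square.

turn left 88°, forward 3.8 m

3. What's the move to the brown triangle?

turn left 133°, forward 3.7 m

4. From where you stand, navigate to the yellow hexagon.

turn left 14°, forward 3.2 m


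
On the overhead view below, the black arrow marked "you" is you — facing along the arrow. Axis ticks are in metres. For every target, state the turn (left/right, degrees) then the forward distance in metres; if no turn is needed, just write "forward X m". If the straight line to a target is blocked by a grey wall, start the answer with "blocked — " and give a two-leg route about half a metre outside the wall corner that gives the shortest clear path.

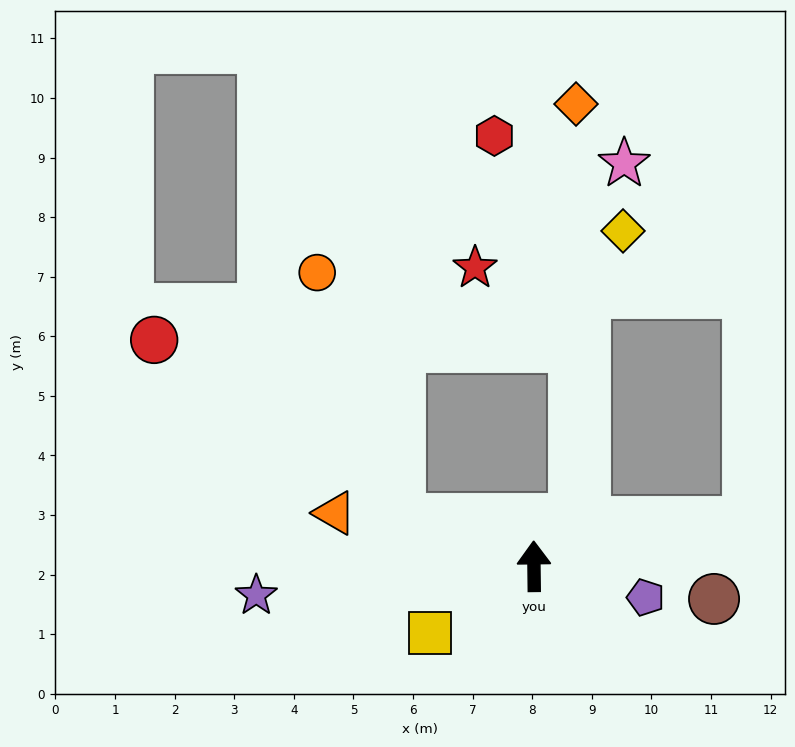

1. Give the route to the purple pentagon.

turn right 106°, forward 1.9 m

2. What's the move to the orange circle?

blocked — turn left 70°, forward 2.4 m, then turn right 52°, forward 4.4 m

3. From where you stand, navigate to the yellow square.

turn left 122°, forward 2.1 m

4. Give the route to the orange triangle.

turn left 74°, forward 3.5 m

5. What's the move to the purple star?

turn left 95°, forward 4.7 m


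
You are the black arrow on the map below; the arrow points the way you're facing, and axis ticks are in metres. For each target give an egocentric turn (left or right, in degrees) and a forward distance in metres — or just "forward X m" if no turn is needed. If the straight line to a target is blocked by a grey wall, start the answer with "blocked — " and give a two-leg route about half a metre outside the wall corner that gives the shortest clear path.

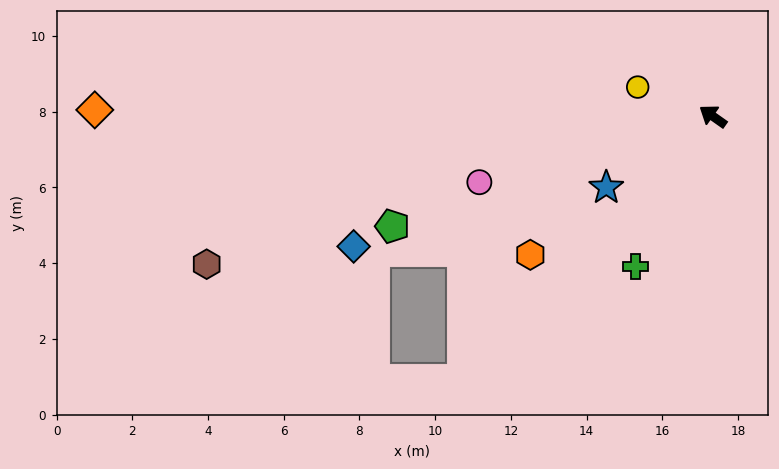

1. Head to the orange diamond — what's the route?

turn left 35°, forward 16.3 m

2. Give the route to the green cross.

turn left 98°, forward 4.5 m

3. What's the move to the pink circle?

turn left 51°, forward 6.4 m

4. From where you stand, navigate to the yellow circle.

turn left 14°, forward 2.1 m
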